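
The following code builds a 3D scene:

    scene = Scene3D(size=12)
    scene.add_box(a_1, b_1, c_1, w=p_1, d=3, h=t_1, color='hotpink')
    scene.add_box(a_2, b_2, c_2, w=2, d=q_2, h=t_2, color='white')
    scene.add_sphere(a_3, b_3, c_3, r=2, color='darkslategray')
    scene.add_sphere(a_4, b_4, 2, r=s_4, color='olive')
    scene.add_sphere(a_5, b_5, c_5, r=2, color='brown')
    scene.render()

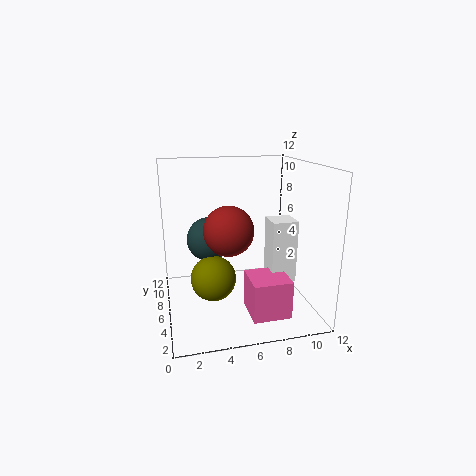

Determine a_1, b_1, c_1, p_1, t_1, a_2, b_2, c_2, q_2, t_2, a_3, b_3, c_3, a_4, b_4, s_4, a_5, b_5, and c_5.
a_1 = 6; b_1 = 1; c_1 = 1; p_1 = 3; t_1 = 3; a_2 = 8; b_2 = 3; c_2 = 3; q_2 = 2; t_2 = 5; a_3 = 4; b_3 = 9; c_3 = 5; a_4 = 4; b_4 = 7; s_4 = 2; a_5 = 5; b_5 = 5; c_5 = 7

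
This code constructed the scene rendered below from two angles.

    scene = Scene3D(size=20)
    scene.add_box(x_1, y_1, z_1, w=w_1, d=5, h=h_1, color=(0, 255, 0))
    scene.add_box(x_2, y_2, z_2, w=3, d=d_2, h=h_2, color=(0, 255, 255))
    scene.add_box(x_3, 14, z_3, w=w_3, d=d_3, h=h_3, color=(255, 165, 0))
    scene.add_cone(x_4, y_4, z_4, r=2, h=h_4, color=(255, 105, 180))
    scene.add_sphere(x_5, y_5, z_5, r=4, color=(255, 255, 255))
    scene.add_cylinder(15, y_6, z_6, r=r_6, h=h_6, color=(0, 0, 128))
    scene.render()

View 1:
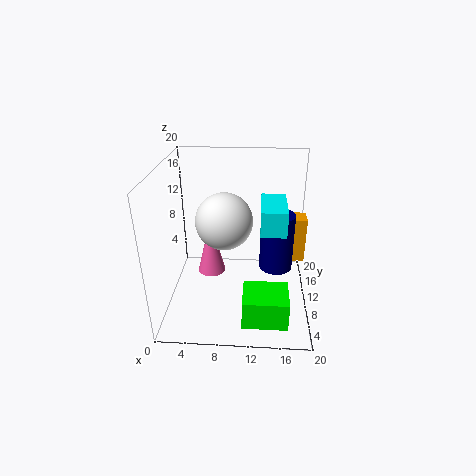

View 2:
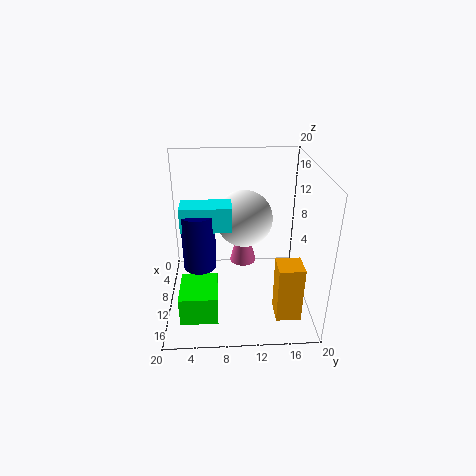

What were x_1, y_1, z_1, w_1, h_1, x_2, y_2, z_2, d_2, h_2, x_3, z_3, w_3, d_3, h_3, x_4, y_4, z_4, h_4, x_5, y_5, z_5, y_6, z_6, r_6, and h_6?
x_1 = 11
y_1 = 2
z_1 = 1
w_1 = 6
h_1 = 4
x_2 = 13
y_2 = 3
z_2 = 14
d_2 = 6
h_2 = 3
x_3 = 17
z_3 = 4
w_3 = 3
d_3 = 3
h_3 = 7
x_4 = 6
y_4 = 11
z_4 = 4
h_4 = 8
x_5 = 8
y_5 = 11
z_5 = 12
y_6 = 5
z_6 = 9
r_6 = 2
h_6 = 7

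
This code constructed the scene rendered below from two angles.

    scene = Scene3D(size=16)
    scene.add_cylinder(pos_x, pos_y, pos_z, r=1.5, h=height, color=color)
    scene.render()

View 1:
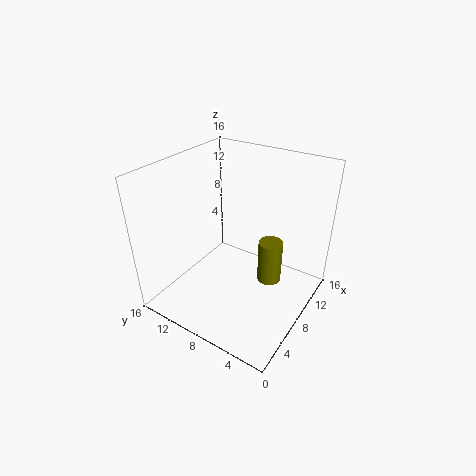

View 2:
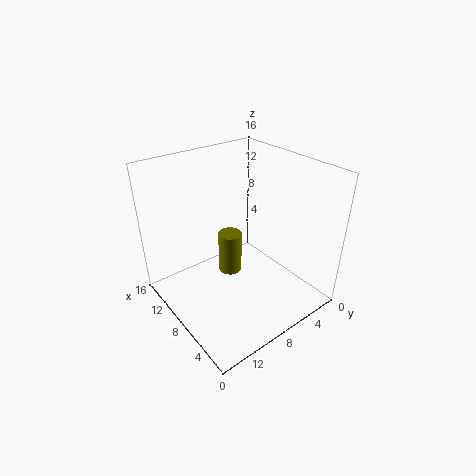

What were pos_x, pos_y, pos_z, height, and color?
pos_x = 12.25, pos_y = 6, pos_z = 0.25, height = 5.5, color = 'olive'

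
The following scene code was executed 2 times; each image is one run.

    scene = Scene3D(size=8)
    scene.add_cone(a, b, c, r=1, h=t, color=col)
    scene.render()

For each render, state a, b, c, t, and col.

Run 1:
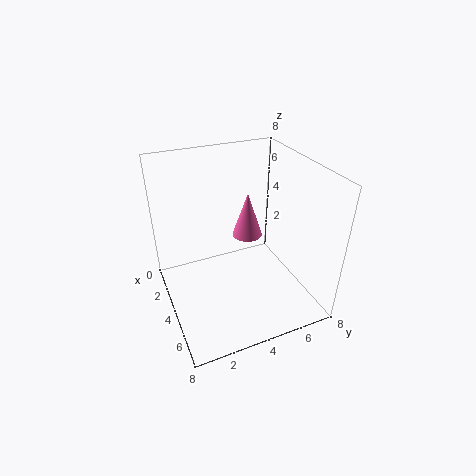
a = 1; b = 6; c = 2; t = 3; col = 'hotpink'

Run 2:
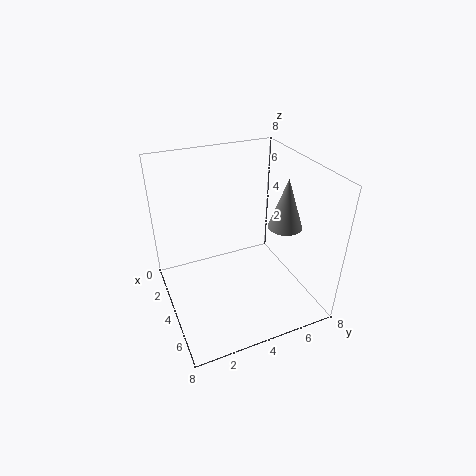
a = 4; b = 7; c = 4; t = 3; col = 'gray'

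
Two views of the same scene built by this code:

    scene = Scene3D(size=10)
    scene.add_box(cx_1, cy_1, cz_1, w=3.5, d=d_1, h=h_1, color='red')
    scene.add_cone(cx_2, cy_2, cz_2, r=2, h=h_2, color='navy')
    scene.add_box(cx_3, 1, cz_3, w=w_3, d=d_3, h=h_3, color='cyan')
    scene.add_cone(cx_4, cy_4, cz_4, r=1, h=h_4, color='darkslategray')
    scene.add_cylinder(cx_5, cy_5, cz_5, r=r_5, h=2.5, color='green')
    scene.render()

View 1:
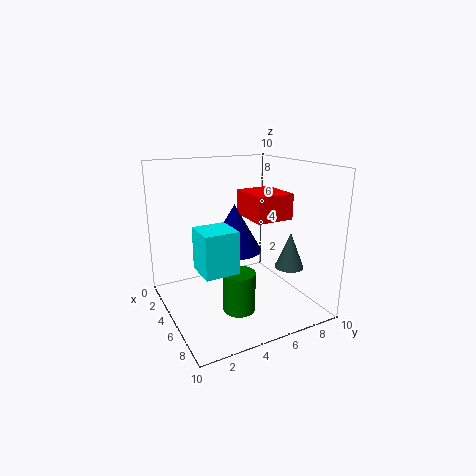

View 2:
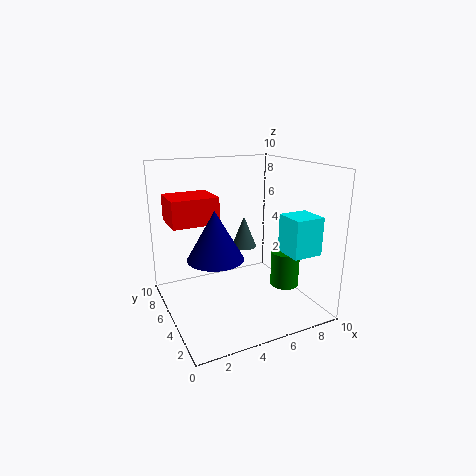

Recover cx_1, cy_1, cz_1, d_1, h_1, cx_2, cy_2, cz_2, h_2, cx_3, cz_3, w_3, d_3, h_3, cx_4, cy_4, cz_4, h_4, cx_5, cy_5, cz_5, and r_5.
cx_1 = 1
cy_1 = 7
cz_1 = 5.5
d_1 = 3
h_1 = 2
cx_2 = 3.5
cy_2 = 5.5
cz_2 = 3.5
h_2 = 3.5
cx_3 = 7
cz_3 = 4.5
w_3 = 2
d_3 = 2
h_3 = 2.5
cx_4 = 7
cy_4 = 8
cz_4 = 3
h_4 = 2.5
cx_5 = 8
cy_5 = 3.5
cz_5 = 1.5
r_5 = 1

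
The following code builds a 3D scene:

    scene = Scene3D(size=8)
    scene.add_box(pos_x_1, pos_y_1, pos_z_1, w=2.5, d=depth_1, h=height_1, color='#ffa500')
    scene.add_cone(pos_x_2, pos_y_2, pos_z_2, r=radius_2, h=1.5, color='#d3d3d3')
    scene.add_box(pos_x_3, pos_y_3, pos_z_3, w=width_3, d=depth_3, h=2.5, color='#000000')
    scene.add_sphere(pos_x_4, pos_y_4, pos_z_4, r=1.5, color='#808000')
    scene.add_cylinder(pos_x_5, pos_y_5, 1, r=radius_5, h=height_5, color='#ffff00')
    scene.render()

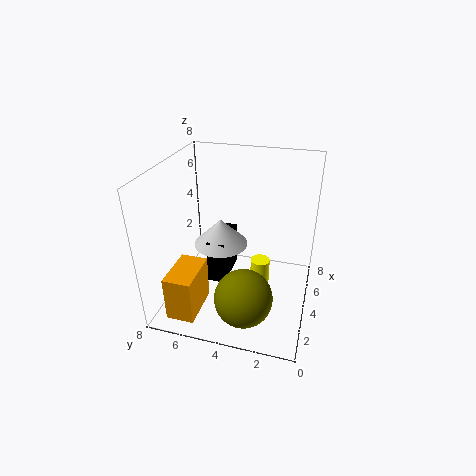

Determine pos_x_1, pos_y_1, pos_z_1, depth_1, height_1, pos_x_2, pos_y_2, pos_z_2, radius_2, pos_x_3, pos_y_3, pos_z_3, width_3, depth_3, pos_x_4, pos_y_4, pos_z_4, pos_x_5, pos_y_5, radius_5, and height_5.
pos_x_1 = 0.5, pos_y_1 = 5.5, pos_z_1 = 0.5, depth_1 = 1.5, height_1 = 2.5, pos_x_2 = 4, pos_y_2 = 5, pos_z_2 = 3.5, radius_2 = 1.5, pos_x_3 = 3, pos_y_3 = 4.5, pos_z_3 = 1.5, width_3 = 2.5, depth_3 = 1, pos_x_4 = 1.5, pos_y_4 = 3, pos_z_4 = 2, pos_x_5 = 3, pos_y_5 = 2.5, radius_5 = 0.5, height_5 = 2.5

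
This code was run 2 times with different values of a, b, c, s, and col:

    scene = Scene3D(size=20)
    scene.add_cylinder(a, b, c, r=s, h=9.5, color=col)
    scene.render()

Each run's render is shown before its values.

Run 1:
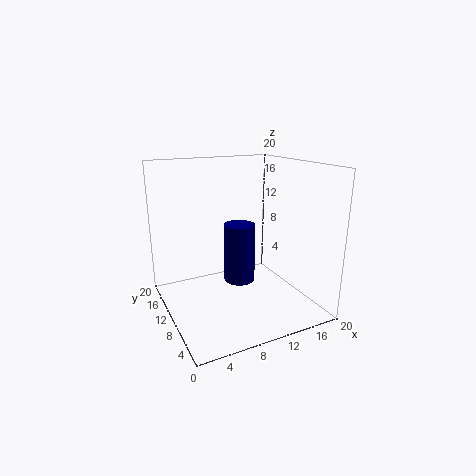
a = 13, b = 15.5, c = 0.5, s = 2.5, col = 'navy'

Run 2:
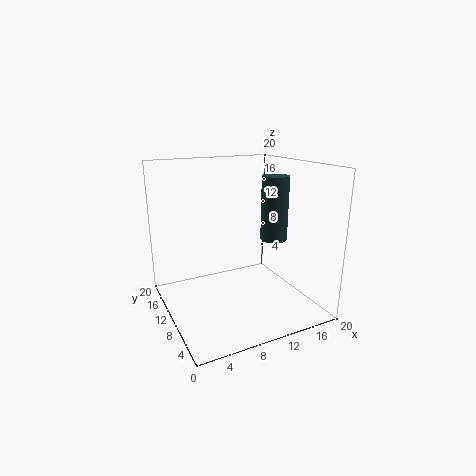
a = 16.5, b = 11, c = 8.5, s = 2, col = 'darkslategray'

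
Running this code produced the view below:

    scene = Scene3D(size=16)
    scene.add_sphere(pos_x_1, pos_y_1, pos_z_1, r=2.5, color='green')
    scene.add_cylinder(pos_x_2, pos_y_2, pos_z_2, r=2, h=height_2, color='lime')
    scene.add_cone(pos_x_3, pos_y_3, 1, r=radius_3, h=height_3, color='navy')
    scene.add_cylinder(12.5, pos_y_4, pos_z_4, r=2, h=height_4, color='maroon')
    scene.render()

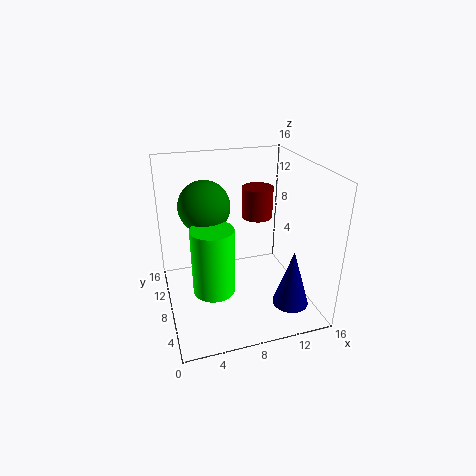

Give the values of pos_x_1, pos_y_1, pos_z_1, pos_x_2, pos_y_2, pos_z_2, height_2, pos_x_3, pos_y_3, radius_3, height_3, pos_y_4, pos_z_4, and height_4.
pos_x_1 = 4
pos_y_1 = 6
pos_z_1 = 13
pos_x_2 = 4
pos_y_2 = 3
pos_z_2 = 5.5
height_2 = 6.5
pos_x_3 = 13
pos_y_3 = 4
radius_3 = 2
height_3 = 6.5
pos_y_4 = 14
pos_z_4 = 7.5
height_4 = 4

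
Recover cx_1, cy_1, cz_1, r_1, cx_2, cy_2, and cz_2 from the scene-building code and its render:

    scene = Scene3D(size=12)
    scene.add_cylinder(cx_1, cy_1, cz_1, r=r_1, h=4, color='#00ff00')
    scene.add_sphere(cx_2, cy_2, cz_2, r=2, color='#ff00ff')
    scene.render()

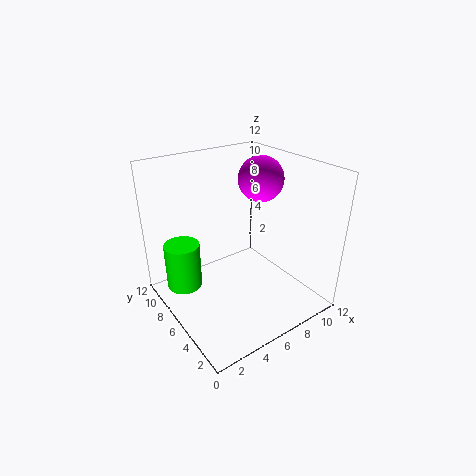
cx_1 = 2, cy_1 = 8.5, cz_1 = 1.5, r_1 = 1.5, cx_2 = 9.5, cy_2 = 7.5, cz_2 = 10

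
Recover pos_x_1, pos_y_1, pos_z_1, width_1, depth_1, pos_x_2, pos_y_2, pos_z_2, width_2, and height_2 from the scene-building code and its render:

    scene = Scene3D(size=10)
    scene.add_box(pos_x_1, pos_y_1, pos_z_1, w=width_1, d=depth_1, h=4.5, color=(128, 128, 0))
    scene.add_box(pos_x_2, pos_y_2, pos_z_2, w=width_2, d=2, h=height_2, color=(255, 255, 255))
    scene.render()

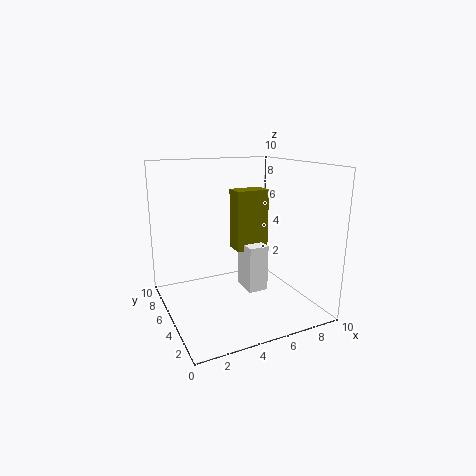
pos_x_1 = 5.5
pos_y_1 = 6
pos_z_1 = 3.5
width_1 = 2.5
depth_1 = 1.5
pos_x_2 = 6
pos_y_2 = 5
pos_z_2 = 0.5
width_2 = 1.5
height_2 = 3.5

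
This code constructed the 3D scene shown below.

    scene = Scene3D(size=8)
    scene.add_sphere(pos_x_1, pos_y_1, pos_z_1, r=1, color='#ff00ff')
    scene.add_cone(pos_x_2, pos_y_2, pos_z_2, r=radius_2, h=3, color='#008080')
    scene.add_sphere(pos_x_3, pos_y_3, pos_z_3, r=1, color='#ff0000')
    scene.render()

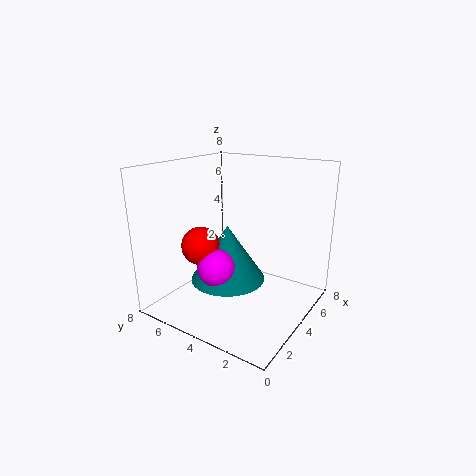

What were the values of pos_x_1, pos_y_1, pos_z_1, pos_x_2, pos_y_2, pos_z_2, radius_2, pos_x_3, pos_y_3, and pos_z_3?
pos_x_1 = 2, pos_y_1 = 4, pos_z_1 = 3, pos_x_2 = 3, pos_y_2 = 4, pos_z_2 = 2, radius_2 = 2, pos_x_3 = 2, pos_y_3 = 5, pos_z_3 = 4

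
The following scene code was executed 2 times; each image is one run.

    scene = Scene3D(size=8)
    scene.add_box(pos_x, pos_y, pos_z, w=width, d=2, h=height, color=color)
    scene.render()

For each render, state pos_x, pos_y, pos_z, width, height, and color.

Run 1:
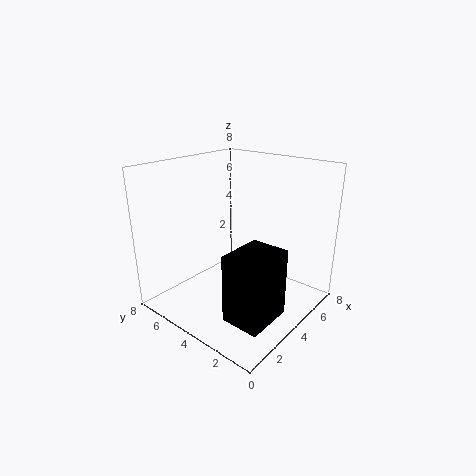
pos_x = 1
pos_y = 0.5
pos_z = 1
width = 2.5
height = 3.5
color = 'black'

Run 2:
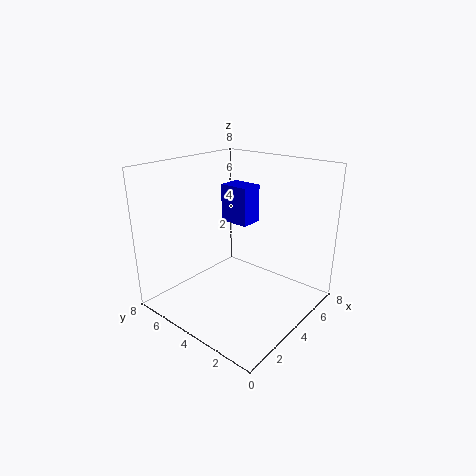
pos_x = 6.5
pos_y = 5.5
pos_z = 3.5
width = 1.5
height = 2.5
color = 'blue'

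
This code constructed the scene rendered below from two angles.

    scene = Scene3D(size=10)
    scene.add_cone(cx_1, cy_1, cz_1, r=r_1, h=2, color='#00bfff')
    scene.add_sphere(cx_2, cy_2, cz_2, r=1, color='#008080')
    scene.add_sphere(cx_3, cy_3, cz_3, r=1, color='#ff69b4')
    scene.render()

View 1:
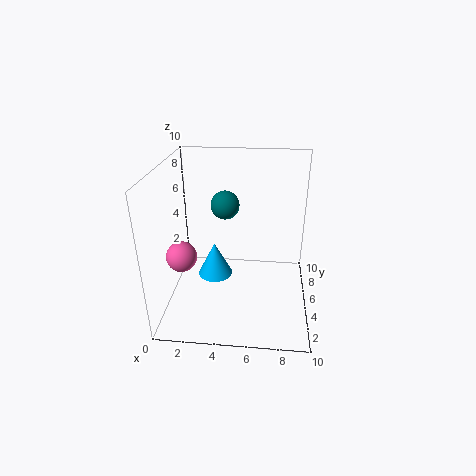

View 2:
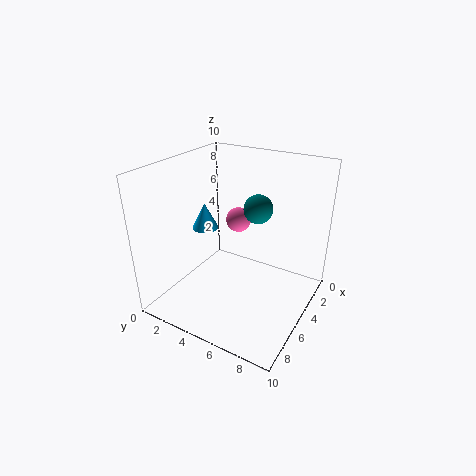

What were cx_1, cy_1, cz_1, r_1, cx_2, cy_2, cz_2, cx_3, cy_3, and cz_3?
cx_1 = 4
cy_1 = 1.5
cz_1 = 4.5
r_1 = 1
cx_2 = 4
cy_2 = 6
cz_2 = 7
cx_3 = 1.5
cy_3 = 3
cz_3 = 4.5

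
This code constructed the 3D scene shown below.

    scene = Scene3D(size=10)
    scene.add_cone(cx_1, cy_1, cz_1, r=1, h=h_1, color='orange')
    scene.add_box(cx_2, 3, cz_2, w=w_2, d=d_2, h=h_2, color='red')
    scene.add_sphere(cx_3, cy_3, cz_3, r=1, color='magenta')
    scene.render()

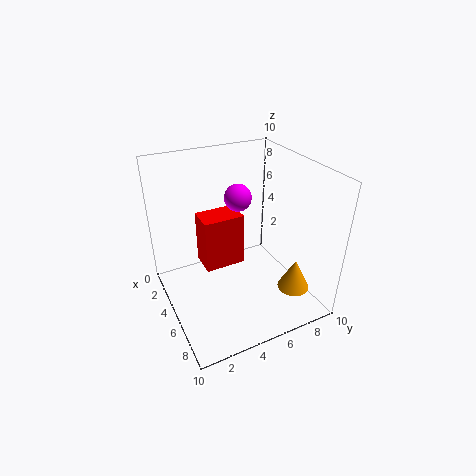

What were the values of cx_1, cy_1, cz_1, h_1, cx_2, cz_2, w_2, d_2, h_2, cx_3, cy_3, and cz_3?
cx_1 = 9
cy_1 = 7
cz_1 = 3
h_1 = 2
cx_2 = 2
cz_2 = 2
w_2 = 2
d_2 = 3
h_2 = 4
cx_3 = 3
cy_3 = 6
cz_3 = 7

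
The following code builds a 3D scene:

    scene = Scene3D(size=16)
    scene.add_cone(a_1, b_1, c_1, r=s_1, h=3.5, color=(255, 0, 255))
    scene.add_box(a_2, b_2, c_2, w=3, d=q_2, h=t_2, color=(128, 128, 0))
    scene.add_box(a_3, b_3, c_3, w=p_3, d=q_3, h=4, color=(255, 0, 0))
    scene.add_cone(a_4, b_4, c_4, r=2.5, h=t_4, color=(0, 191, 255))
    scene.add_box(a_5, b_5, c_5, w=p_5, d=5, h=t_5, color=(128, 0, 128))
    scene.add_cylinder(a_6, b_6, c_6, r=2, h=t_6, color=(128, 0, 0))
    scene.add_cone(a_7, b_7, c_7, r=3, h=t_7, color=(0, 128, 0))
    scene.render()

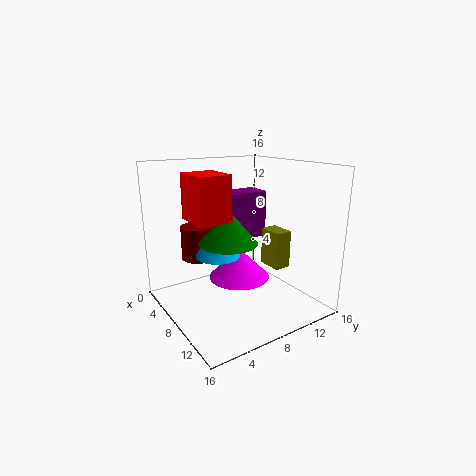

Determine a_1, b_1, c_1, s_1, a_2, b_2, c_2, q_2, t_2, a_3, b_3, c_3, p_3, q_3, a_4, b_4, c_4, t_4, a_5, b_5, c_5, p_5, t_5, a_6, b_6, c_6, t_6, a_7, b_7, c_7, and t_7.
a_1 = 7.5
b_1 = 8.5
c_1 = 3
s_1 = 3.5
a_2 = 6.5
b_2 = 12.5
c_2 = 3.5
q_2 = 2
t_2 = 4.5
a_3 = 10.5
b_3 = 0.5
c_3 = 12
p_3 = 3.5
q_3 = 3
a_4 = 7
b_4 = 6
c_4 = 6
t_4 = 4.5
a_5 = 3.5
b_5 = 8
c_5 = 7
p_5 = 3
t_5 = 5.5
a_6 = 3
b_6 = 5.5
c_6 = 4.5
t_6 = 4
a_7 = 10
b_7 = 5.5
c_7 = 8.5
t_7 = 3.5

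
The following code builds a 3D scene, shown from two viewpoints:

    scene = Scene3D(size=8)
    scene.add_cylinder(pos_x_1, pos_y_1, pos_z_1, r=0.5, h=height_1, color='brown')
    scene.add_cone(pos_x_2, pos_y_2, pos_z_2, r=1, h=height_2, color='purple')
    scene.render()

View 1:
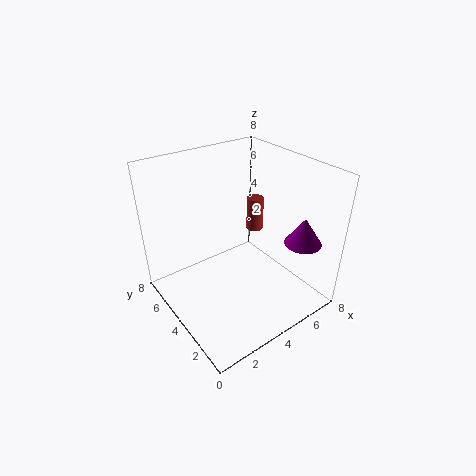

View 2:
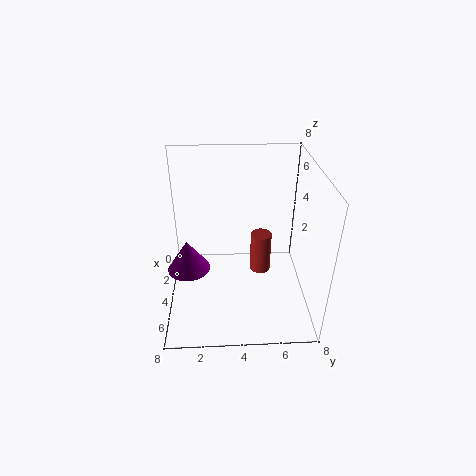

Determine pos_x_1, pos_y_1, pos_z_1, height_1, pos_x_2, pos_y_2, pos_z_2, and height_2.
pos_x_1 = 6
pos_y_1 = 5
pos_z_1 = 3.5
height_1 = 2
pos_x_2 = 6.5
pos_y_2 = 1.5
pos_z_2 = 4
height_2 = 1.5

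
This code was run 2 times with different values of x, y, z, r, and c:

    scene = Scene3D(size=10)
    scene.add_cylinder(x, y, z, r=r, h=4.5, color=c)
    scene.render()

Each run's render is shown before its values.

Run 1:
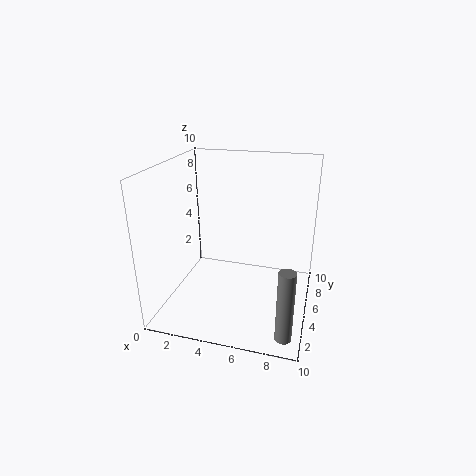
x = 9; y = 0.5; z = 1; r = 0.5; c = 'gray'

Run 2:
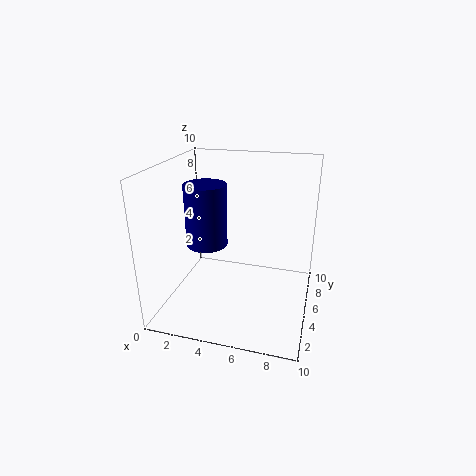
x = 2.5; y = 5.5; z = 4; r = 1.5; c = 'navy'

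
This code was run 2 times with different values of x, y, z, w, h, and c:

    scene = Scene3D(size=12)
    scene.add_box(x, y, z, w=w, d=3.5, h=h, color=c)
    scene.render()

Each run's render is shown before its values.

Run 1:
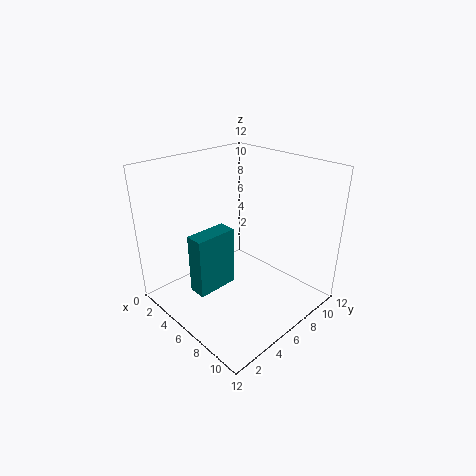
x = 4.5; y = 2; z = 2; w = 1.5; h = 5; c = 'teal'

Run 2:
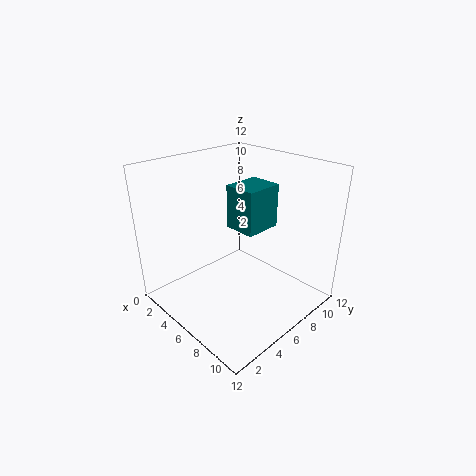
x = 3; y = 7.5; z = 5.5; w = 3; h = 4; c = 'teal'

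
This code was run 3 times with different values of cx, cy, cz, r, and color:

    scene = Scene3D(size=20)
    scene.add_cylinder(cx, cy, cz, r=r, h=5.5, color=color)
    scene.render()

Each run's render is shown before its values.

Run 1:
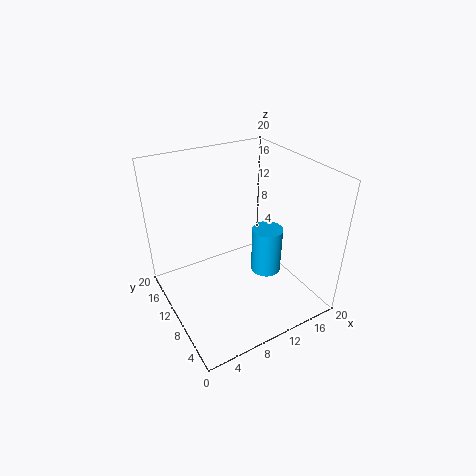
cx = 9.75; cy = 3; cz = 9.75; r = 1.75; color = 'deepskyblue'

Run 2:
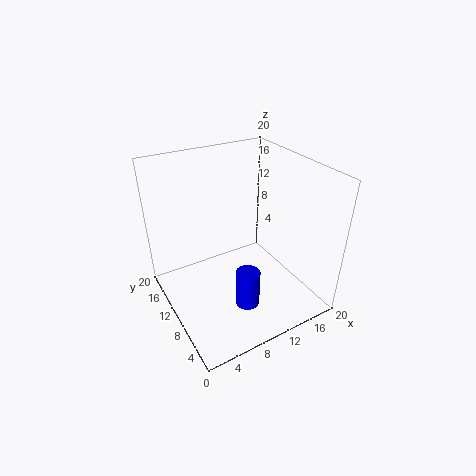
cx = 10; cy = 7.25; cz = 0.25; r = 1.75; color = 'blue'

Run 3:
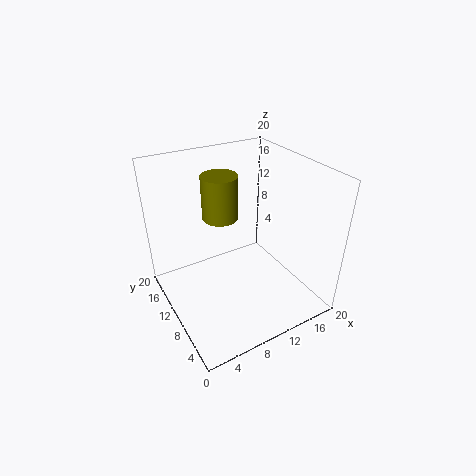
cx = 7; cy = 9.25; cz = 14.5; r = 2.25; color = 'olive'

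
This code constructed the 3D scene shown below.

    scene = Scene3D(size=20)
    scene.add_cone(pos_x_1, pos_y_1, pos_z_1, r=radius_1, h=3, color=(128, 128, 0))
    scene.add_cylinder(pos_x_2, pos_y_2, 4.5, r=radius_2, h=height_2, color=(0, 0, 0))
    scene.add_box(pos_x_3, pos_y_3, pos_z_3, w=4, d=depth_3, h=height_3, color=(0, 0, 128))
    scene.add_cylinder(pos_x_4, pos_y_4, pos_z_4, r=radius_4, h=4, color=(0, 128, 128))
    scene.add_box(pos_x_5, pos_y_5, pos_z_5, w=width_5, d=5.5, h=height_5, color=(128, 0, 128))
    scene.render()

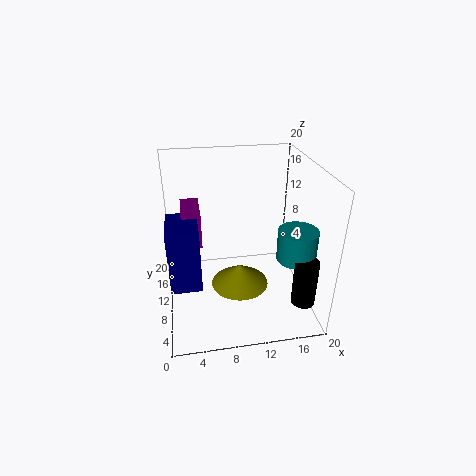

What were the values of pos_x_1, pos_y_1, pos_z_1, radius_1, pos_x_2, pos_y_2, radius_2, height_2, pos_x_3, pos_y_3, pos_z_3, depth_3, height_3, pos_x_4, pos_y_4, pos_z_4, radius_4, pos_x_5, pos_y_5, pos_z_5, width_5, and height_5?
pos_x_1 = 10, pos_y_1 = 8.5, pos_z_1 = 3.5, radius_1 = 4, pos_x_2 = 17, pos_y_2 = 2, radius_2 = 1.5, height_2 = 6, pos_x_3 = 0.5, pos_y_3 = 5, pos_z_3 = 5.5, depth_3 = 6, height_3 = 8.5, pos_x_4 = 16.5, pos_y_4 = 4.5, pos_z_4 = 9.5, radius_4 = 2.5, pos_x_5 = 2.5, pos_y_5 = 9, pos_z_5 = 9.5, width_5 = 2.5, height_5 = 5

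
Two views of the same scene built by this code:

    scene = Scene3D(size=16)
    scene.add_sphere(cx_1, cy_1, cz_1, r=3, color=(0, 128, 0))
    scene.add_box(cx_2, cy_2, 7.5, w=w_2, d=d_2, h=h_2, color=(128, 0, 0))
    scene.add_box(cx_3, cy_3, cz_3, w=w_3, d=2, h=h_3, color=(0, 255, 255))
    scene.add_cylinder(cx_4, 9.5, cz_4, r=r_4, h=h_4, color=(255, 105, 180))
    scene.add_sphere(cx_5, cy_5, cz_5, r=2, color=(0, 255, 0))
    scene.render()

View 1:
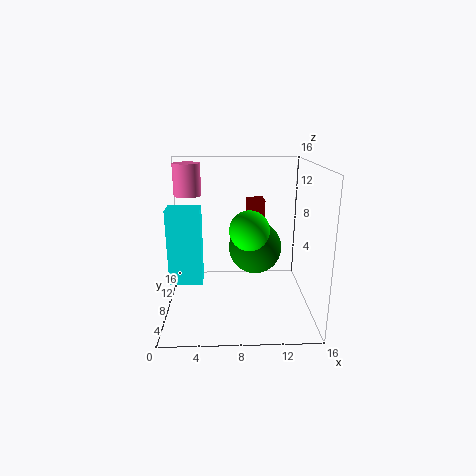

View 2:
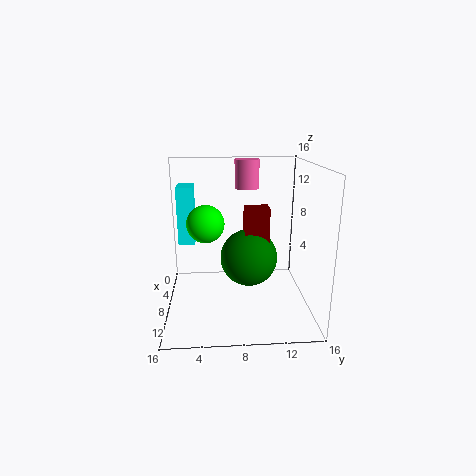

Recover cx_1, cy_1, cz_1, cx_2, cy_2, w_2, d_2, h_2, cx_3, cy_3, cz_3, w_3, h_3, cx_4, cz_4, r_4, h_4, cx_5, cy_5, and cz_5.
cx_1 = 10
cy_1 = 9
cz_1 = 6.5
cx_2 = 9
cy_2 = 8.5
w_2 = 2
d_2 = 2.5
h_2 = 4.5
cx_3 = 1.5
cy_3 = 1
cz_3 = 6
w_3 = 3
h_3 = 7
cx_4 = 2.5
cz_4 = 12.5
r_4 = 1.5
h_4 = 3.5
cx_5 = 9
cy_5 = 4.5
cz_5 = 10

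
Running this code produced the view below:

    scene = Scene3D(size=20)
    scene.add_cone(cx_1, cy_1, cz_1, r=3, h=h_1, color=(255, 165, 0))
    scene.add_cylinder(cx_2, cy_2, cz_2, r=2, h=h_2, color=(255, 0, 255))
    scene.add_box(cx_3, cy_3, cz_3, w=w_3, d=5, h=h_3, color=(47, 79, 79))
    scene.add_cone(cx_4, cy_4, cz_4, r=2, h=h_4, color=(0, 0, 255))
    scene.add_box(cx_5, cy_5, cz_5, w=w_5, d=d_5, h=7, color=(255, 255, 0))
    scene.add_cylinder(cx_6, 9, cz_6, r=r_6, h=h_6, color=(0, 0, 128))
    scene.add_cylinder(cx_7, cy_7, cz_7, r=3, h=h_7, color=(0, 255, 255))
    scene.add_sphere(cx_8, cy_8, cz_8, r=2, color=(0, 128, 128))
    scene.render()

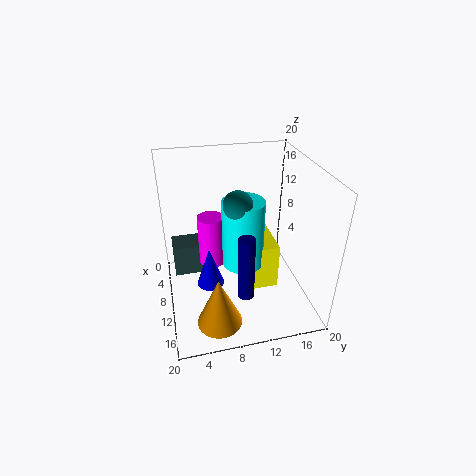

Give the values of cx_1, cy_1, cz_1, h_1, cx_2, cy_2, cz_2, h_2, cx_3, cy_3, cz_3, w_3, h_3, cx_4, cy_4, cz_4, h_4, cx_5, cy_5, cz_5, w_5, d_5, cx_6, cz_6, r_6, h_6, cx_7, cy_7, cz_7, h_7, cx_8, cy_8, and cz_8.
cx_1 = 16
cy_1 = 6
cz_1 = 1
h_1 = 7
cx_2 = 5
cy_2 = 7
cz_2 = 3
h_2 = 8
cx_3 = 1
cy_3 = 1
cz_3 = 1
w_3 = 4
h_3 = 5
cx_4 = 9
cy_4 = 6
cz_4 = 2
h_4 = 6
cx_5 = 4
cy_5 = 12
cz_5 = 1
w_5 = 7
d_5 = 4
cx_6 = 18
cz_6 = 7
r_6 = 1
h_6 = 8
cx_7 = 9
cy_7 = 11
cz_7 = 5
h_7 = 10
cx_8 = 10
cy_8 = 10
cz_8 = 15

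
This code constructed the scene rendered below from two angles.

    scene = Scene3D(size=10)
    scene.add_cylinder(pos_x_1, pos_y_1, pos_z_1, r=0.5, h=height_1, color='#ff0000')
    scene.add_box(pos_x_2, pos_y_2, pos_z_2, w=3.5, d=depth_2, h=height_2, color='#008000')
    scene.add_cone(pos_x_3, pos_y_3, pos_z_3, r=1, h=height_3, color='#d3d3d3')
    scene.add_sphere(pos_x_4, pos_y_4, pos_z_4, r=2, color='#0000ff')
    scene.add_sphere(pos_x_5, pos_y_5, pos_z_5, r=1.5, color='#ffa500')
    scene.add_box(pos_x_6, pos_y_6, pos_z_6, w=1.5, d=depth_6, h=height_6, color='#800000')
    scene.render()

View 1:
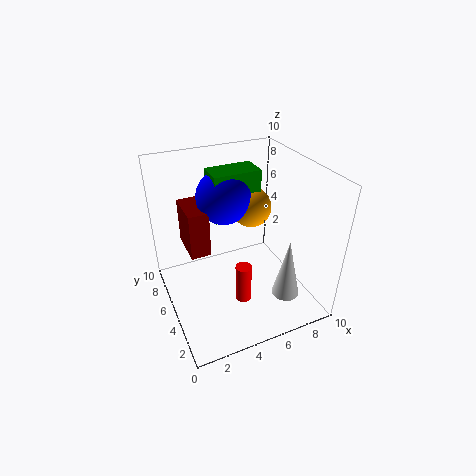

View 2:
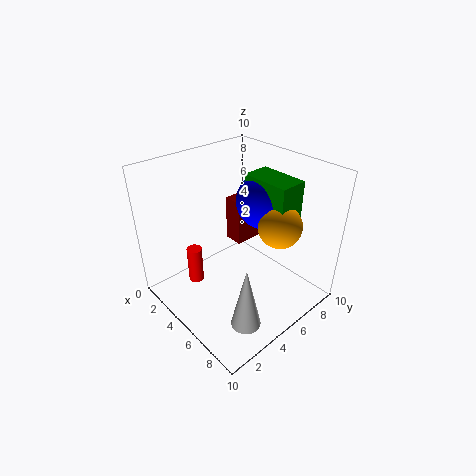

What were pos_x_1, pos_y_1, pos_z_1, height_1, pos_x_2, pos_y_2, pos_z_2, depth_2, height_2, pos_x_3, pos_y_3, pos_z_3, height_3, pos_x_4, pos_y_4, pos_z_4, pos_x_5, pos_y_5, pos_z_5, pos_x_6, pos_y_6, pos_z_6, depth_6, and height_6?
pos_x_1 = 4
pos_y_1 = 2
pos_z_1 = 2.5
height_1 = 2.5
pos_x_2 = 4
pos_y_2 = 6.5
pos_z_2 = 5.5
depth_2 = 2
height_2 = 3.5
pos_x_3 = 8
pos_y_3 = 3
pos_z_3 = 0.5
height_3 = 4.5
pos_x_4 = 5
pos_y_4 = 7.5
pos_z_4 = 7
pos_x_5 = 7
pos_y_5 = 7
pos_z_5 = 6
pos_x_6 = 2
pos_y_6 = 6.5
pos_z_6 = 3
depth_6 = 3
height_6 = 3.5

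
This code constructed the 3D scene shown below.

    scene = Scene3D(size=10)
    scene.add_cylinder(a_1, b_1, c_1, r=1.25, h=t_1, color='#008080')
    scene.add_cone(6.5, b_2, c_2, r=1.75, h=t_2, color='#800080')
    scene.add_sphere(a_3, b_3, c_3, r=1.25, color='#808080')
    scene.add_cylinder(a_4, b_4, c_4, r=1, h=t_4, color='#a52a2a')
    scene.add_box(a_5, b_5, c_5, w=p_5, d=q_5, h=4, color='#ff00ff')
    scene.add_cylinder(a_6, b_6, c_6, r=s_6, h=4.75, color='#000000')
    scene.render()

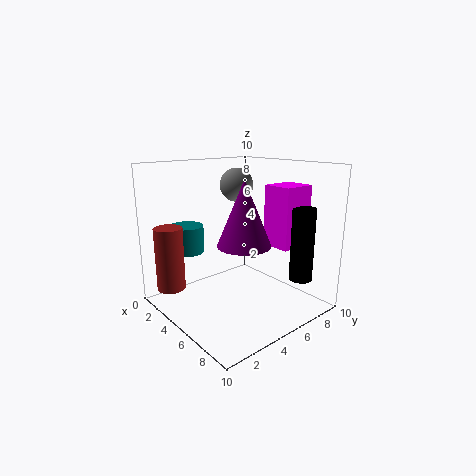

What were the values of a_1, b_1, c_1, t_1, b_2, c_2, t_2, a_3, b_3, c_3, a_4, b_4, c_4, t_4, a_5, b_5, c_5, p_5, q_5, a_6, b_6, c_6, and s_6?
a_1 = 1.5, b_1 = 3, c_1 = 3.5, t_1 = 2, b_2 = 4.25, c_2 = 5, t_2 = 4.25, a_3 = 2.75, b_3 = 6.75, c_3 = 8.25, a_4 = 2, b_4 = 1.25, c_4 = 1.25, t_4 = 4.5, a_5 = 6.5, b_5 = 6, c_5 = 4.75, p_5 = 2, q_5 = 2.25, a_6 = 9, b_6 = 7, c_6 = 2.75, s_6 = 0.75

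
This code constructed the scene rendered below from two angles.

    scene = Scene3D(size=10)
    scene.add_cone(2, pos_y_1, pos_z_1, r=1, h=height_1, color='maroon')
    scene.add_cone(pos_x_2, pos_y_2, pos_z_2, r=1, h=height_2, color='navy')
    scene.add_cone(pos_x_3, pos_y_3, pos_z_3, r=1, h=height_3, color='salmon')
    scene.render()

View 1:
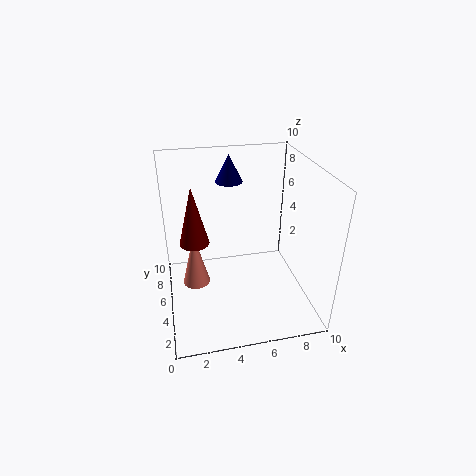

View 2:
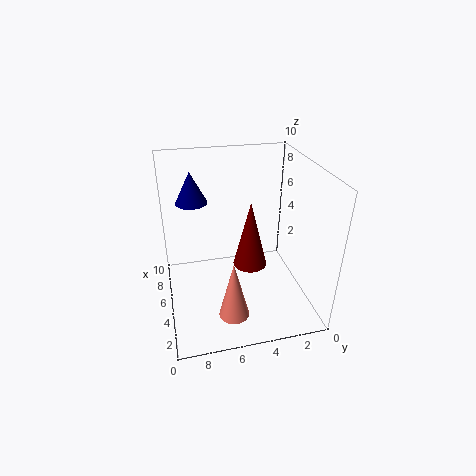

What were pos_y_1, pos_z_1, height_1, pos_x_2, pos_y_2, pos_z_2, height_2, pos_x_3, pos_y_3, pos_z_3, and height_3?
pos_y_1 = 5, pos_z_1 = 5, height_1 = 4, pos_x_2 = 5, pos_y_2 = 8, pos_z_2 = 8, height_2 = 2, pos_x_3 = 2, pos_y_3 = 6, pos_z_3 = 1, height_3 = 4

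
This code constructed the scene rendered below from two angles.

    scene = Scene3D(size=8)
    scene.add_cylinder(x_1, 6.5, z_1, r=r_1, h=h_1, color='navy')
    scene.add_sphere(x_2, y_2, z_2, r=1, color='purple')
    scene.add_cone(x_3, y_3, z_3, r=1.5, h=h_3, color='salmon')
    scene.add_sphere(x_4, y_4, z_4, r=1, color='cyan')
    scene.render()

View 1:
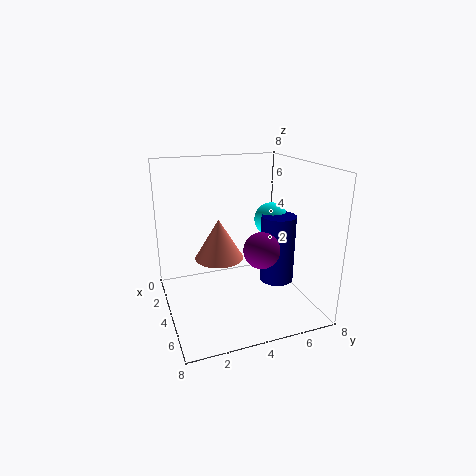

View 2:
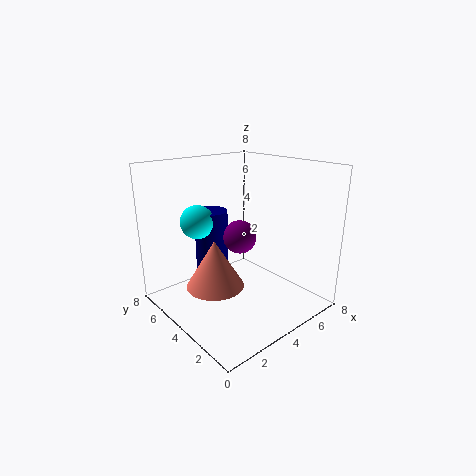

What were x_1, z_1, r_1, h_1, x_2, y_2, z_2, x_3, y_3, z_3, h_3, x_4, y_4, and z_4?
x_1 = 4; z_1 = 1; r_1 = 1; h_1 = 4; x_2 = 5; y_2 = 5; z_2 = 3.5; x_3 = 2; y_3 = 3.5; z_3 = 2; h_3 = 2.5; x_4 = 3; y_4 = 6.5; z_4 = 4.5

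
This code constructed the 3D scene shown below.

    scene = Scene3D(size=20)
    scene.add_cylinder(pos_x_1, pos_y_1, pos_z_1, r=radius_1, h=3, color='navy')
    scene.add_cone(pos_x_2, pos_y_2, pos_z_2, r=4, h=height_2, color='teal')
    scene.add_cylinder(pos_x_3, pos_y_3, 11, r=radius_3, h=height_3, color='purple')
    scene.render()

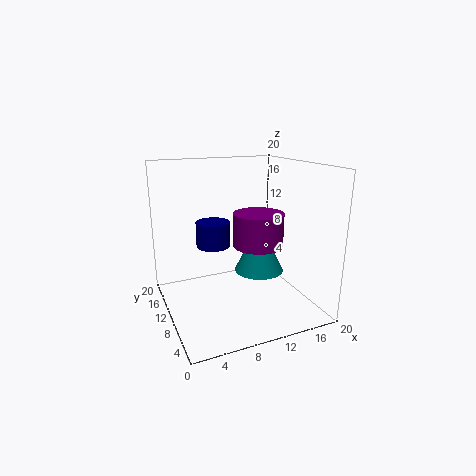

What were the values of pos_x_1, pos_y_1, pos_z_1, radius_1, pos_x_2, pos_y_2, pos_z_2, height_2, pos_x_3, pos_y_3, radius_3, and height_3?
pos_x_1 = 5
pos_y_1 = 6
pos_z_1 = 11
radius_1 = 2
pos_x_2 = 16
pos_y_2 = 15
pos_z_2 = 2
height_2 = 8
pos_x_3 = 10
pos_y_3 = 4
radius_3 = 3
height_3 = 4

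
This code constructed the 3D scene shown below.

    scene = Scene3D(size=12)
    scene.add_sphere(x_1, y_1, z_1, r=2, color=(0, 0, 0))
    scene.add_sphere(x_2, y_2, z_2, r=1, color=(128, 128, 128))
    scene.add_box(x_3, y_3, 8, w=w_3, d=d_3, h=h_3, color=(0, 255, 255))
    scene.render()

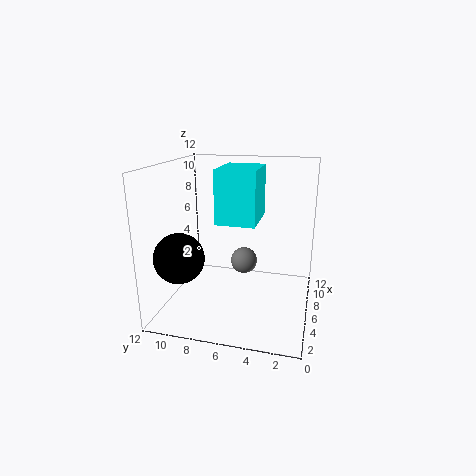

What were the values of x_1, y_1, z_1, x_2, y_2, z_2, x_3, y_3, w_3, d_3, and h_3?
x_1 = 3; y_1 = 10; z_1 = 5; x_2 = 4; y_2 = 5; z_2 = 5; x_3 = 3; y_3 = 4; w_3 = 4; d_3 = 3; h_3 = 4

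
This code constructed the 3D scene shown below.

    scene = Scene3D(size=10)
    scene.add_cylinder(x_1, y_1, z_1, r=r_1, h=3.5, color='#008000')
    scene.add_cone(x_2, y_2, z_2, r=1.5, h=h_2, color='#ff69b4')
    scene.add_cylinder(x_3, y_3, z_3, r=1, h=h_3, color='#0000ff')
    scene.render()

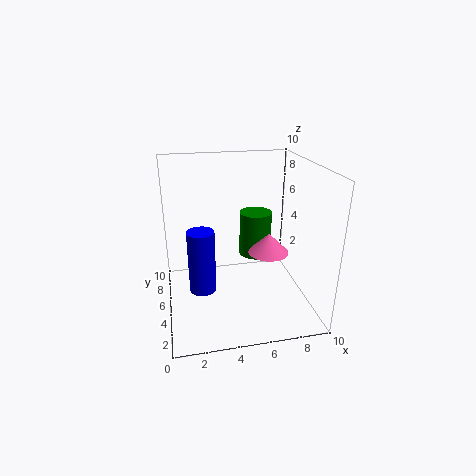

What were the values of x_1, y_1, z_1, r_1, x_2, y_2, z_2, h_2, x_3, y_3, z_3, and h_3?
x_1 = 7
y_1 = 7.75
z_1 = 2.25
r_1 = 1.25
x_2 = 7.5
y_2 = 5.75
z_2 = 3.25
h_2 = 1.5
x_3 = 2.5
y_3 = 6
z_3 = 0.5
h_3 = 4.75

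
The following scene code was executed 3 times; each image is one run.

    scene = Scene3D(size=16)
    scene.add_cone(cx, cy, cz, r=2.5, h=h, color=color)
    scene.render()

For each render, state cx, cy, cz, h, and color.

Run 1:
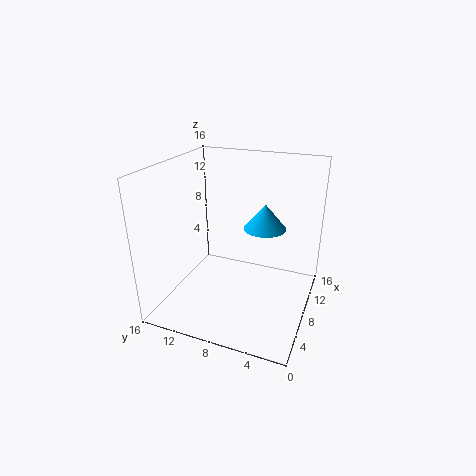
cx = 11.5
cy = 6
cz = 8
h = 3
color = 'deepskyblue'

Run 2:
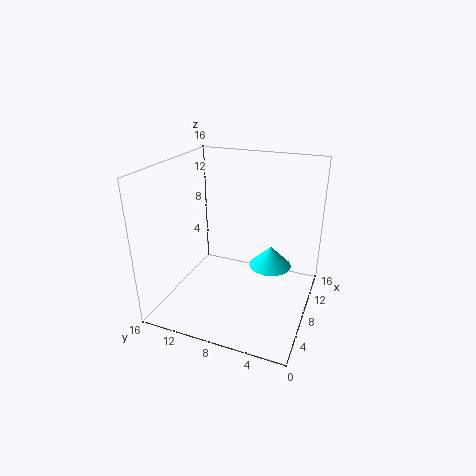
cx = 11
cy = 5
cz = 3.5
h = 2.5
color = 'cyan'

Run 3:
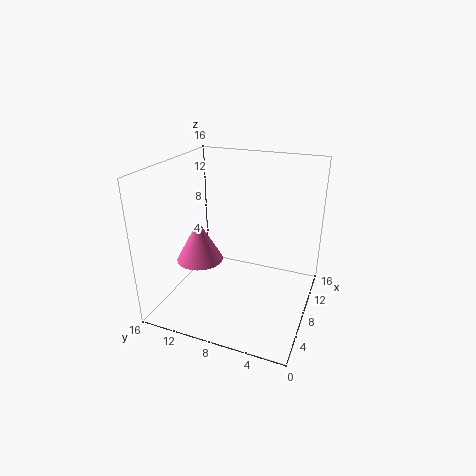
cx = 5.5
cy = 11.5
cz = 6
h = 4.5
color = 'hotpink'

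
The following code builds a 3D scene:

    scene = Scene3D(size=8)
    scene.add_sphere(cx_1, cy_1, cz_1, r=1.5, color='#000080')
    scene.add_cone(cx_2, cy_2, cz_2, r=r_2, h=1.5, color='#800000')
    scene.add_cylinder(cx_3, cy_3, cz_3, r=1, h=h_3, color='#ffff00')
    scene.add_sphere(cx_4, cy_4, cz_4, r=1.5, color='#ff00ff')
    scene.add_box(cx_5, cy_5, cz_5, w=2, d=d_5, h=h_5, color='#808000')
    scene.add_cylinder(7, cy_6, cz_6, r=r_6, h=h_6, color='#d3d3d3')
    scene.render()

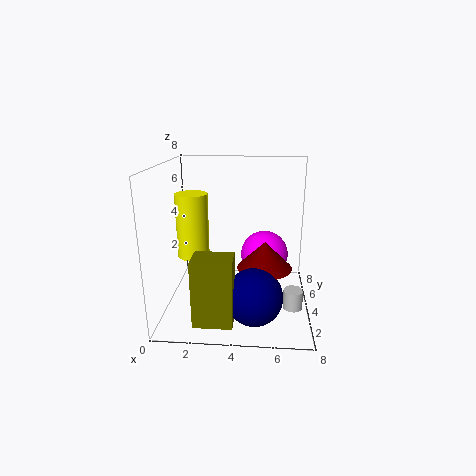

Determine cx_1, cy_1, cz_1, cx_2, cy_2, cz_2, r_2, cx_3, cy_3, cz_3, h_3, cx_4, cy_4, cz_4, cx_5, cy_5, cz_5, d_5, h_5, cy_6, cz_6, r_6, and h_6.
cx_1 = 5, cy_1 = 2, cz_1 = 1.5, cx_2 = 5.5, cy_2 = 3.5, cz_2 = 2.5, r_2 = 1.5, cx_3 = 1, cy_3 = 6, cz_3 = 2, h_3 = 4, cx_4 = 5.5, cy_4 = 6.5, cz_4 = 2, cx_5 = 2, cy_5 = 0.5, cz_5 = 0.5, d_5 = 1.5, h_5 = 3.5, cy_6 = 2, cz_6 = 1, r_6 = 0.5, h_6 = 1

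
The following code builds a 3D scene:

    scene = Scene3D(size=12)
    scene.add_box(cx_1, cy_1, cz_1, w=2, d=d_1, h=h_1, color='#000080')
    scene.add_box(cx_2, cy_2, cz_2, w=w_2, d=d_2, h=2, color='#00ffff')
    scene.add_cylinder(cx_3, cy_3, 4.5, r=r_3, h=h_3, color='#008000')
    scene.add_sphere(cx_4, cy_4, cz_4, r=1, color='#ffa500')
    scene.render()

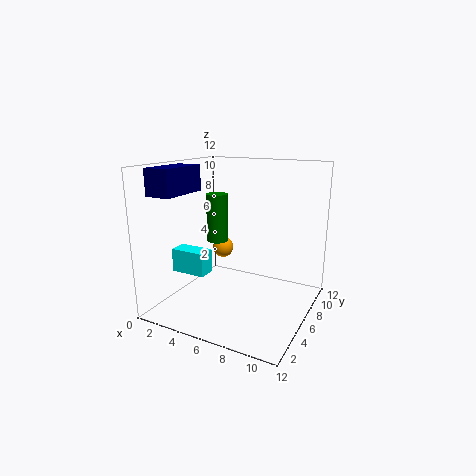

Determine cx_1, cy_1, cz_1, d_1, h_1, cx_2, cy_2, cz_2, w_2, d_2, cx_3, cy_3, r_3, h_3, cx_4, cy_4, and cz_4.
cx_1 = 1.5
cy_1 = 0.5
cz_1 = 10
d_1 = 4
h_1 = 2
cx_2 = 1
cy_2 = 3.5
cz_2 = 3
w_2 = 3
d_2 = 1.5
cx_3 = 2.5
cy_3 = 8.5
r_3 = 1
h_3 = 4.5
cx_4 = 2.5
cy_4 = 9.5
cz_4 = 3.5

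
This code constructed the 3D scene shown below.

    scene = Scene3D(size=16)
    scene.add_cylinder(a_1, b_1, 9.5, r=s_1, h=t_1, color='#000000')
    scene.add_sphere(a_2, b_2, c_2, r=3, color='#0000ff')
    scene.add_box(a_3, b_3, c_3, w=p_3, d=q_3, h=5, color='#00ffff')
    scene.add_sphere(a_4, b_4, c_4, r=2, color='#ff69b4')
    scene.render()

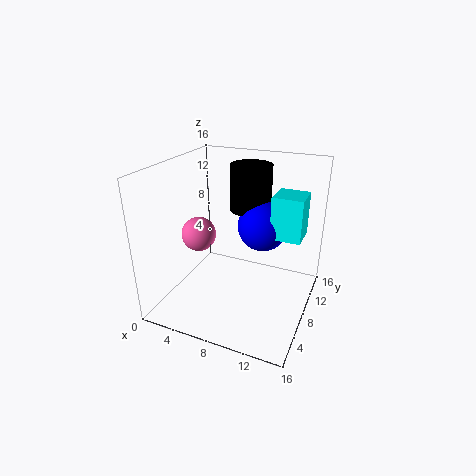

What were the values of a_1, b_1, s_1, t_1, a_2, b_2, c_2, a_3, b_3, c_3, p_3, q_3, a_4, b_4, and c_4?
a_1 = 7.5, b_1 = 13, s_1 = 2.5, t_1 = 5.5, a_2 = 9.5, b_2 = 12, c_2 = 8, a_3 = 11, b_3 = 10, c_3 = 7.5, p_3 = 3.5, q_3 = 3.5, a_4 = 3, b_4 = 8, c_4 = 7.5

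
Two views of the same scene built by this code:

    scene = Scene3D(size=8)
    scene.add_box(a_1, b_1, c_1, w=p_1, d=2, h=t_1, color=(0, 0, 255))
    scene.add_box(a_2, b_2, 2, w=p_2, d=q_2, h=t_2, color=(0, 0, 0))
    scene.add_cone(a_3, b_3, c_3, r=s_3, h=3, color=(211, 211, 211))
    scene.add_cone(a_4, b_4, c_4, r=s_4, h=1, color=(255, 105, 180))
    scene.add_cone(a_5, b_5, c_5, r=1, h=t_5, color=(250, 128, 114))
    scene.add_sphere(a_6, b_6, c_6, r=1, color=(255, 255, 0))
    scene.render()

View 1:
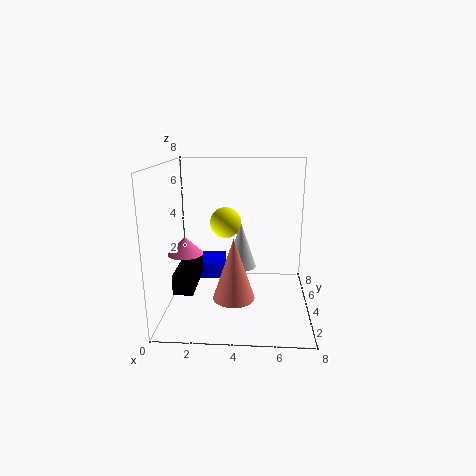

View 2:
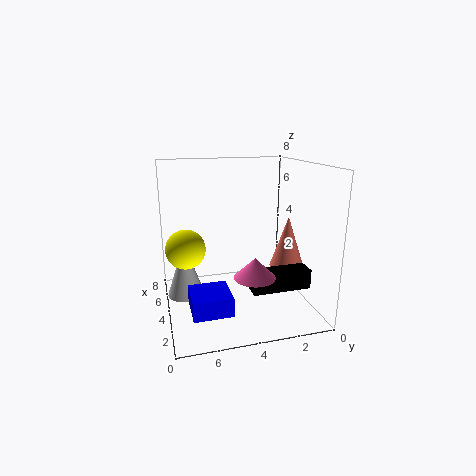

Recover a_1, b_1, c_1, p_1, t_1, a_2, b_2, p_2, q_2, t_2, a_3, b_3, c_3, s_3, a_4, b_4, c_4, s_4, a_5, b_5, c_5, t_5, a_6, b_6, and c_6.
a_1 = 1; b_1 = 5; c_1 = 1; p_1 = 2; t_1 = 1; a_2 = 1; b_2 = 1; p_2 = 1; q_2 = 3; t_2 = 1; a_3 = 4; b_3 = 7; c_3 = 1; s_3 = 1; a_4 = 1; b_4 = 4; c_4 = 3; s_4 = 1; a_5 = 4; b_5 = 1; c_5 = 2; t_5 = 3; a_6 = 3; b_6 = 7; c_6 = 4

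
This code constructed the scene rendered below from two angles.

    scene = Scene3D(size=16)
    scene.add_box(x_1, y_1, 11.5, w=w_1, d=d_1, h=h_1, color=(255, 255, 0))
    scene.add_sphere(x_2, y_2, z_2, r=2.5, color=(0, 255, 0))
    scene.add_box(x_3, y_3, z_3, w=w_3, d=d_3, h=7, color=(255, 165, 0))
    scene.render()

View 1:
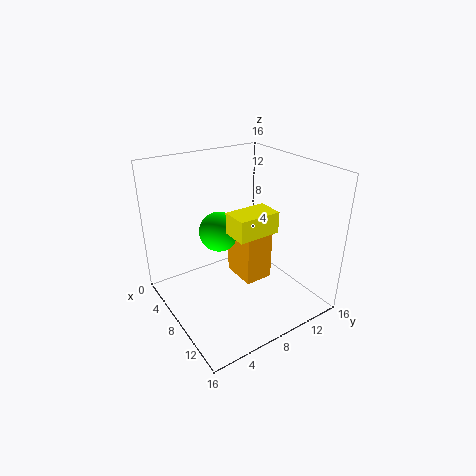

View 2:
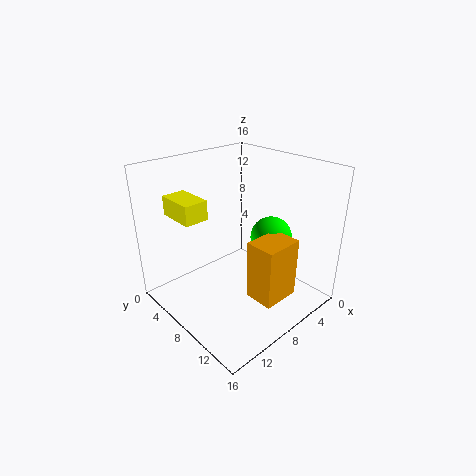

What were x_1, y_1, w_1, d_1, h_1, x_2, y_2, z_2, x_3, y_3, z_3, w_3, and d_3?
x_1 = 12; y_1 = 4; w_1 = 2.5; d_1 = 4; h_1 = 2; x_2 = 3; y_2 = 8.5; z_2 = 6.5; x_3 = 3.5; y_3 = 9.5; z_3 = 1; w_3 = 4.5; d_3 = 3.5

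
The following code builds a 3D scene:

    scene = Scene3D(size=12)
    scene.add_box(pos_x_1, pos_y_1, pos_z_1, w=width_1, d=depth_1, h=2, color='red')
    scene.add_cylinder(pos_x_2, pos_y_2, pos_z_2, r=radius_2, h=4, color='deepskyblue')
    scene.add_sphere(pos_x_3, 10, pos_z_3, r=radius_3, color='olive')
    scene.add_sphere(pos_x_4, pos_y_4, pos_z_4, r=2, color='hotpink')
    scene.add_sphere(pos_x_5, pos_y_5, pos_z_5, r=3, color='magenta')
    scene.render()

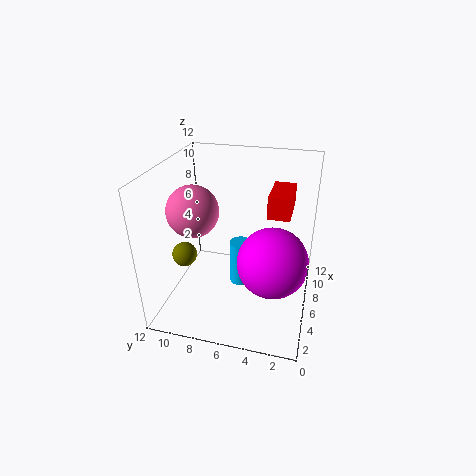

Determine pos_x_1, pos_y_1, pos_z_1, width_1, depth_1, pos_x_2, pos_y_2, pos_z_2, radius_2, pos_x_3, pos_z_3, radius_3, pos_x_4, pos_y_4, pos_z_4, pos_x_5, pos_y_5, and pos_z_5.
pos_x_1 = 8
pos_y_1 = 2
pos_z_1 = 7
width_1 = 4
depth_1 = 2
pos_x_2 = 7
pos_y_2 = 6
pos_z_2 = 1
radius_2 = 1
pos_x_3 = 4
pos_z_3 = 5
radius_3 = 1
pos_x_4 = 4
pos_y_4 = 9
pos_z_4 = 9
pos_x_5 = 6
pos_y_5 = 3
pos_z_5 = 4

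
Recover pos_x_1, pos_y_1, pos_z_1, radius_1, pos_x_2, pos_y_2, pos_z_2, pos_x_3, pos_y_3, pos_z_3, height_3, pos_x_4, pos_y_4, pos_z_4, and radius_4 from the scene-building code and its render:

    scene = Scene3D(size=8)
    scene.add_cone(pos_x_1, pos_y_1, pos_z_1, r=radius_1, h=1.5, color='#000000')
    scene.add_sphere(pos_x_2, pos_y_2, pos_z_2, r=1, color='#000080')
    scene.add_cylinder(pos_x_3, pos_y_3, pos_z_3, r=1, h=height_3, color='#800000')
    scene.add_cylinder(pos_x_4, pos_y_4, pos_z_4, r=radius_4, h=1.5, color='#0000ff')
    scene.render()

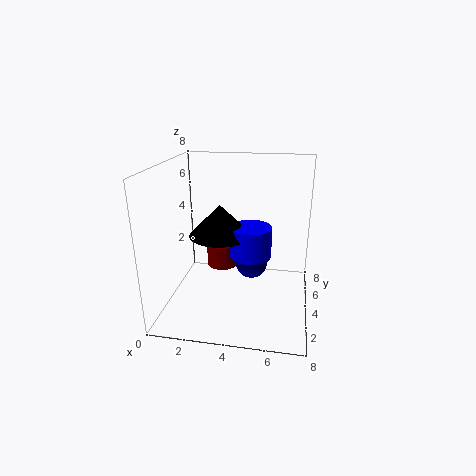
pos_x_1 = 3.5; pos_y_1 = 2; pos_z_1 = 5; radius_1 = 1.5; pos_x_2 = 4.5; pos_y_2 = 6; pos_z_2 = 1.5; pos_x_3 = 2.5; pos_y_3 = 6.5; pos_z_3 = 1; height_3 = 1.5; pos_x_4 = 5; pos_y_4 = 2; pos_z_4 = 4; radius_4 = 1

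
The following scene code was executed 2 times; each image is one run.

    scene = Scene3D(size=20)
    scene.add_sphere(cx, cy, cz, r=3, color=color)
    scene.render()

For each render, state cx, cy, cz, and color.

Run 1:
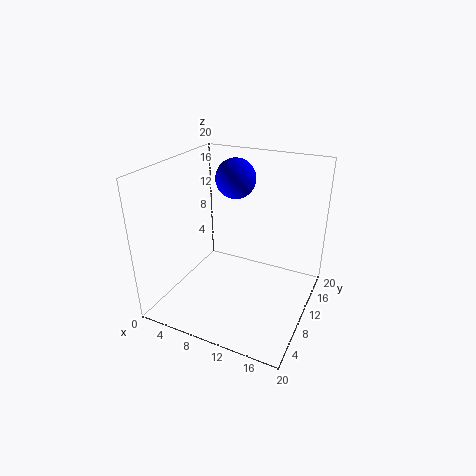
cx = 7; cy = 15.5; cz = 16.5; color = 'blue'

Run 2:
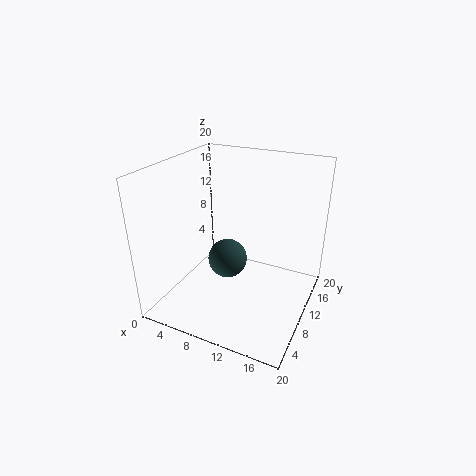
cx = 7; cy = 12.5; cz = 4.5; color = 'darkslategray'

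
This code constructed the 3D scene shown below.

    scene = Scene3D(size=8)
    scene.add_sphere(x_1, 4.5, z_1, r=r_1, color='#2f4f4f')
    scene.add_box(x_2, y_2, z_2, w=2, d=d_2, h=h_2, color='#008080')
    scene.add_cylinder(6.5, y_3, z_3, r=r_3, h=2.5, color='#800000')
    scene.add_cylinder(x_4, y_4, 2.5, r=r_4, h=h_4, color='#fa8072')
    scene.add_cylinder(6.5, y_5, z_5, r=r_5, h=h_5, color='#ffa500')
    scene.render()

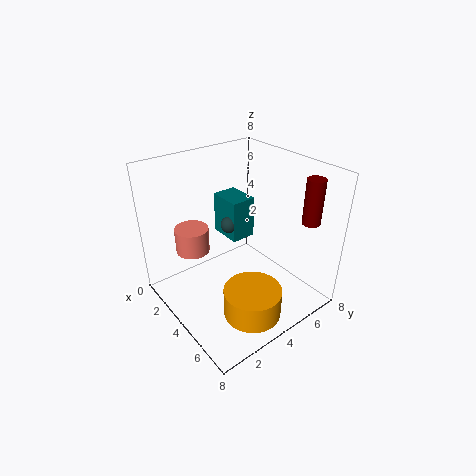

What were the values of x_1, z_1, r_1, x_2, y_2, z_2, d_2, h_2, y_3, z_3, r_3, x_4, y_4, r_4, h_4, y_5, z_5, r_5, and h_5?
x_1 = 2.5, z_1 = 4, r_1 = 0.5, x_2 = 1, y_2 = 4.5, z_2 = 3, d_2 = 1.5, h_2 = 2.5, y_3 = 7, z_3 = 5, r_3 = 0.5, x_4 = 1.5, y_4 = 2.5, r_4 = 1, h_4 = 1.5, y_5 = 3, z_5 = 1, r_5 = 1.5, h_5 = 1.5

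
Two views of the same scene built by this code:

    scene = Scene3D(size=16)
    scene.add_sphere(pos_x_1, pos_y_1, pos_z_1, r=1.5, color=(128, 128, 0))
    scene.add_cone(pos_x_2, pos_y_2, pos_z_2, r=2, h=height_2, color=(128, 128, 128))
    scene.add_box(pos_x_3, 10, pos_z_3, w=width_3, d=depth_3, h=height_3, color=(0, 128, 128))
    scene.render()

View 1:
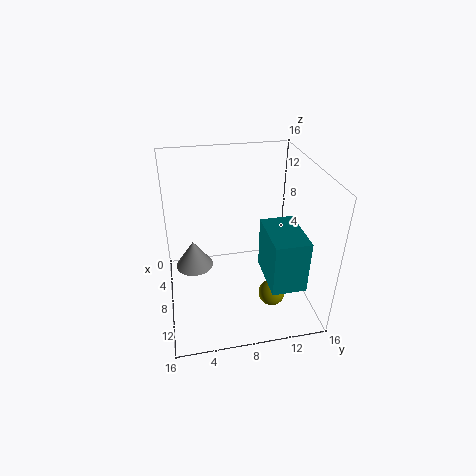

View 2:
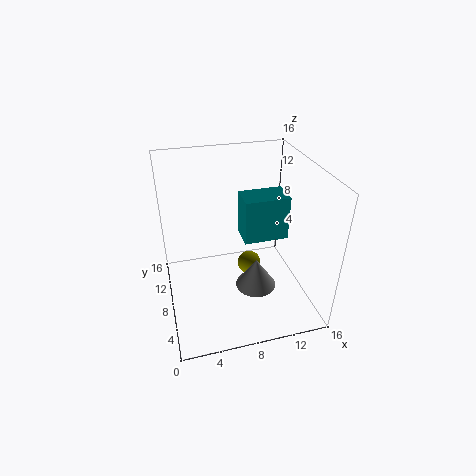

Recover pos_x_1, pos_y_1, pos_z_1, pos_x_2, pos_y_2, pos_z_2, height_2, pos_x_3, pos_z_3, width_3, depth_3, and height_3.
pos_x_1 = 10.5
pos_y_1 = 11.5
pos_z_1 = 1.5
pos_x_2 = 8.5
pos_y_2 = 3
pos_z_2 = 5.5
height_2 = 3
pos_x_3 = 9.5
pos_z_3 = 5.5
width_3 = 5.5
depth_3 = 3.5
height_3 = 5.5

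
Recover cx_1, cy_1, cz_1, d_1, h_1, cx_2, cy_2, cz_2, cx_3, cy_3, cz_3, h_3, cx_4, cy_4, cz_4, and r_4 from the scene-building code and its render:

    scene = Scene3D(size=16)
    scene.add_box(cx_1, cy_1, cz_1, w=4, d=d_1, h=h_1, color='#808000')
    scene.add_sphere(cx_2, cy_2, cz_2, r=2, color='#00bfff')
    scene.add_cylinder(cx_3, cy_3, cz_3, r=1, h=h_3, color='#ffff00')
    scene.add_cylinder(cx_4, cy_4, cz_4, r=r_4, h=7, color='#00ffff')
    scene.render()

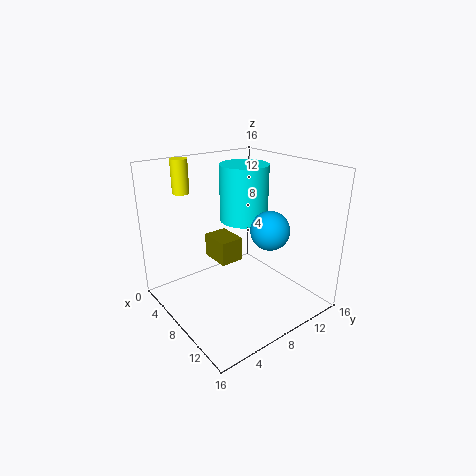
cx_1 = 1
cy_1 = 8
cz_1 = 3
d_1 = 3
h_1 = 3
cx_2 = 12
cy_2 = 9
cz_2 = 10
cx_3 = 1
cy_3 = 5
cz_3 = 12
h_3 = 4
cx_4 = 4
cy_4 = 12
cz_4 = 8
r_4 = 3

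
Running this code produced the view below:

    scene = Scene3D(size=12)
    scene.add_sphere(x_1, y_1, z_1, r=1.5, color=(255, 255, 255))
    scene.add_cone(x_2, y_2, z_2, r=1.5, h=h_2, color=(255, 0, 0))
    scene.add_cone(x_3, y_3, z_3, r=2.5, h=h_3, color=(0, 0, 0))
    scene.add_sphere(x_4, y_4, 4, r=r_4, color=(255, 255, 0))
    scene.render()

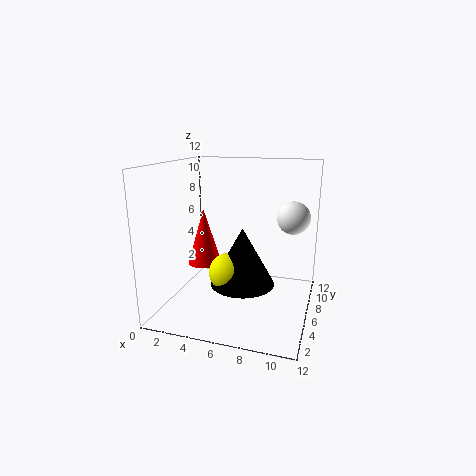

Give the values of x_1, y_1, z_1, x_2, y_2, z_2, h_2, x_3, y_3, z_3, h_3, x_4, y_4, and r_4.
x_1 = 10; y_1 = 10; z_1 = 7; x_2 = 2.5; y_2 = 7; z_2 = 3; h_2 = 5; x_3 = 7; y_3 = 4; z_3 = 3; h_3 = 4.5; x_4 = 6; y_4 = 3.5; r_4 = 1.5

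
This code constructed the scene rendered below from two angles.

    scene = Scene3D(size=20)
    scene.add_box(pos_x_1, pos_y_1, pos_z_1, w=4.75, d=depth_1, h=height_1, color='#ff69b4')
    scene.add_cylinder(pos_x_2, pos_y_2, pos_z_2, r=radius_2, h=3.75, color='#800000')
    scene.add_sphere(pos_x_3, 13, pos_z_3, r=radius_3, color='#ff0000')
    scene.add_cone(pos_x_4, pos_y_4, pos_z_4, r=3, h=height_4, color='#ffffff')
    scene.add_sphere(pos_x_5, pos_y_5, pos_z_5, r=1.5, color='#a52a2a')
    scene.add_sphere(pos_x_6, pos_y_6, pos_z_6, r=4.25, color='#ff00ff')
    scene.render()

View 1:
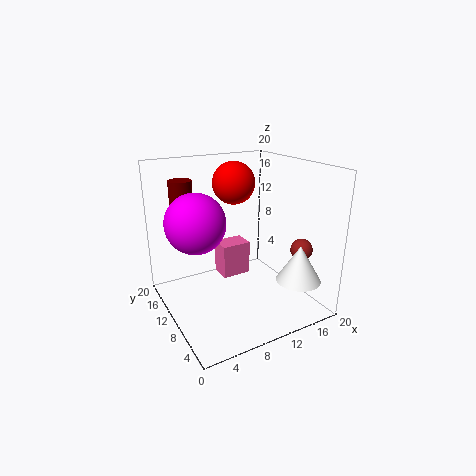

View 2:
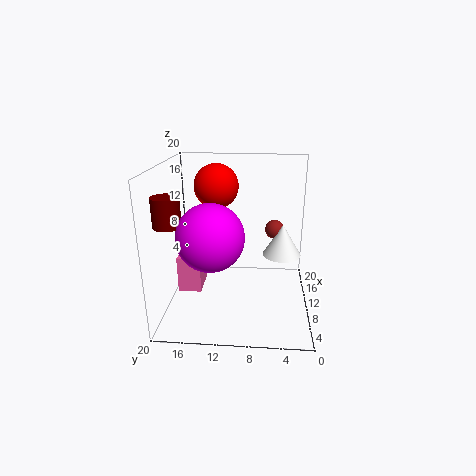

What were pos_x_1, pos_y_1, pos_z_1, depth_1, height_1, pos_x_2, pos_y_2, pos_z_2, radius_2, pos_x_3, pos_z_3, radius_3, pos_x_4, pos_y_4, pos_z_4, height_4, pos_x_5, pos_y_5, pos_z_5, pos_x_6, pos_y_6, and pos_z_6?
pos_x_1 = 10.75
pos_y_1 = 15.75
pos_z_1 = 0.5
depth_1 = 3.5
height_1 = 5.5
pos_x_2 = 5
pos_y_2 = 18.25
pos_z_2 = 13.25
radius_2 = 1.75
pos_x_3 = 11
pos_z_3 = 17
radius_3 = 3
pos_x_4 = 15.75
pos_y_4 = 3.5
pos_z_4 = 5
height_4 = 5
pos_x_5 = 17
pos_y_5 = 4.75
pos_z_5 = 8.75
pos_x_6 = 5
pos_y_6 = 13
pos_z_6 = 12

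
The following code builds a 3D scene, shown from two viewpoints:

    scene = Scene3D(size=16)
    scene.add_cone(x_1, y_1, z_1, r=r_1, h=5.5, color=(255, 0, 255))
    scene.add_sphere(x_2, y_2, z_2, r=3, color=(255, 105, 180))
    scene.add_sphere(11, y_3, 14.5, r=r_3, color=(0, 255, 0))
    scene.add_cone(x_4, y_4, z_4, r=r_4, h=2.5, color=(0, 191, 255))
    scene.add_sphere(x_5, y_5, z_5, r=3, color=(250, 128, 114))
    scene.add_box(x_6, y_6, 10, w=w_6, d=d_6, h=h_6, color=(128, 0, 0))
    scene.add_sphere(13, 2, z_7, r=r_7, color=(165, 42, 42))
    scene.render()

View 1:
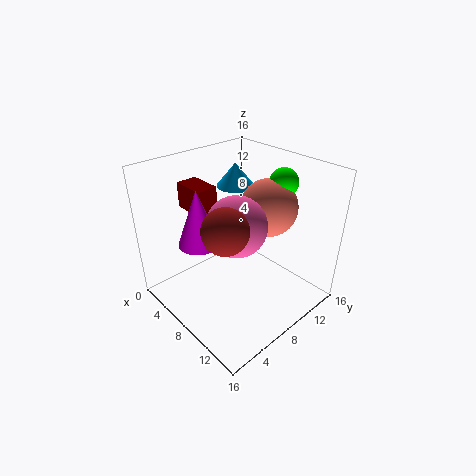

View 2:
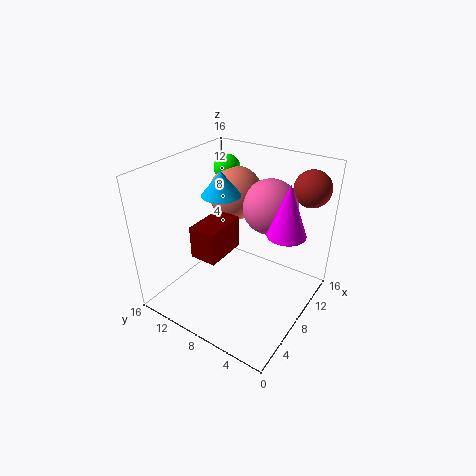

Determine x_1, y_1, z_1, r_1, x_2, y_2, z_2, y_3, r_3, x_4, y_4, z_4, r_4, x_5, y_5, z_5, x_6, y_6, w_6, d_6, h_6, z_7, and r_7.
x_1 = 8.5; y_1 = 2.5; z_1 = 10; r_1 = 2; x_2 = 10.5; y_2 = 5.5; z_2 = 11.5; y_3 = 11.5; r_3 = 1.5; x_4 = 6.5; y_4 = 9; z_4 = 13.5; r_4 = 2; x_5 = 10.5; y_5 = 10; z_5 = 12; x_6 = 0.5; y_6 = 5.5; w_6 = 4; d_6 = 2.5; h_6 = 3; z_7 = 13.5; r_7 = 2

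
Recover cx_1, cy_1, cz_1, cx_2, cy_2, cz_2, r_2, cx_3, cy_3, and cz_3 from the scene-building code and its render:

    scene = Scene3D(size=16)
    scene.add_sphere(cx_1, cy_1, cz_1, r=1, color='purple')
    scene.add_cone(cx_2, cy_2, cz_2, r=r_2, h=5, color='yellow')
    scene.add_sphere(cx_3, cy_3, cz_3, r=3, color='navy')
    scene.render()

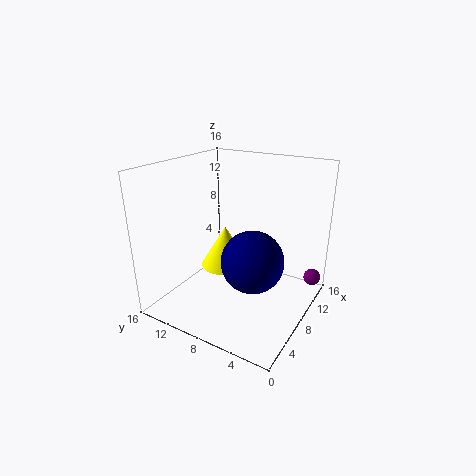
cx_1 = 14, cy_1 = 1, cz_1 = 2, cx_2 = 10, cy_2 = 11, cz_2 = 3, r_2 = 3, cx_3 = 4, cy_3 = 4, cz_3 = 8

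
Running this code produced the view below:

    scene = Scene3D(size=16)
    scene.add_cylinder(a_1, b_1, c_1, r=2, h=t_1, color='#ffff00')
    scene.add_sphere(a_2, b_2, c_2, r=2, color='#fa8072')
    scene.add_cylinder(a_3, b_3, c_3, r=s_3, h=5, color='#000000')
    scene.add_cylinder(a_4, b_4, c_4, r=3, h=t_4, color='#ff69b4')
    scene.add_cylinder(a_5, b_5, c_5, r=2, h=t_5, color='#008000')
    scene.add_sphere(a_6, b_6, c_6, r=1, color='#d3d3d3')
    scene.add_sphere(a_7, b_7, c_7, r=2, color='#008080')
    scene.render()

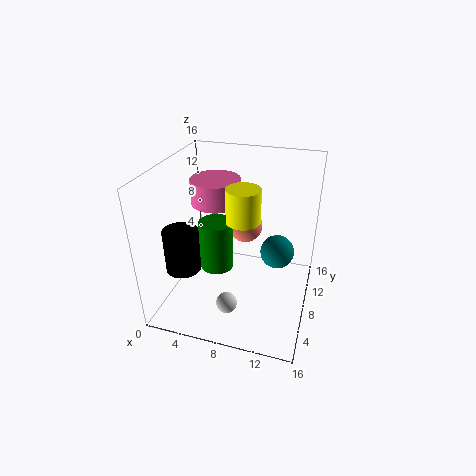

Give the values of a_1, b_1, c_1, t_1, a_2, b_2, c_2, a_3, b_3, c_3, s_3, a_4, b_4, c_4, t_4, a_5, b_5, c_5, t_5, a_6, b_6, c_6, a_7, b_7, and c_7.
a_1 = 8, b_1 = 10, c_1 = 9, t_1 = 4, a_2 = 8, b_2 = 11, c_2 = 8, a_3 = 2, b_3 = 6, c_3 = 4, s_3 = 2, a_4 = 4, b_4 = 12, c_4 = 10, t_4 = 3, a_5 = 5, b_5 = 9, c_5 = 3, t_5 = 6, a_6 = 9, b_6 = 1, c_6 = 5, a_7 = 12, b_7 = 11, c_7 = 5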